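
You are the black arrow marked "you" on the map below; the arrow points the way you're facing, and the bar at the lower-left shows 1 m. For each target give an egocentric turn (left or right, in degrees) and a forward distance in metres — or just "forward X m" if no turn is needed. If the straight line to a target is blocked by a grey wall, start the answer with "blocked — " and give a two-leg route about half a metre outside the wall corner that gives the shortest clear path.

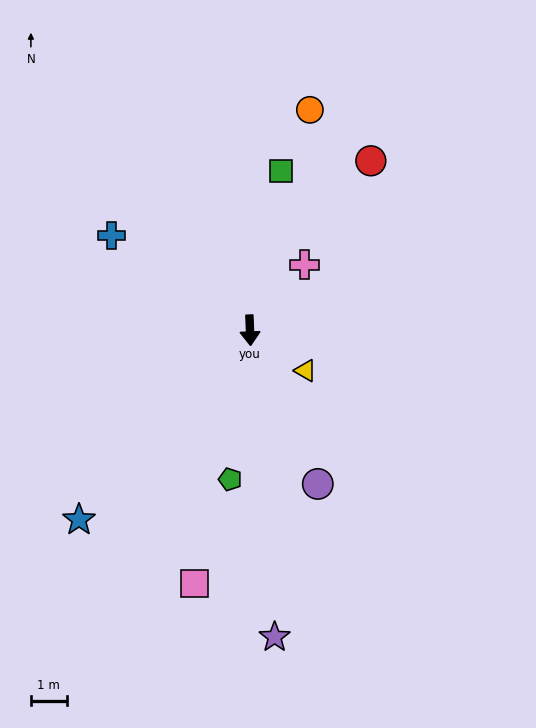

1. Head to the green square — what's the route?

turn left 167°, forward 4.6 m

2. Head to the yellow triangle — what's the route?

turn left 52°, forward 1.9 m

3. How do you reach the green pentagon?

turn right 10°, forward 4.2 m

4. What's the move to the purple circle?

turn left 22°, forward 4.7 m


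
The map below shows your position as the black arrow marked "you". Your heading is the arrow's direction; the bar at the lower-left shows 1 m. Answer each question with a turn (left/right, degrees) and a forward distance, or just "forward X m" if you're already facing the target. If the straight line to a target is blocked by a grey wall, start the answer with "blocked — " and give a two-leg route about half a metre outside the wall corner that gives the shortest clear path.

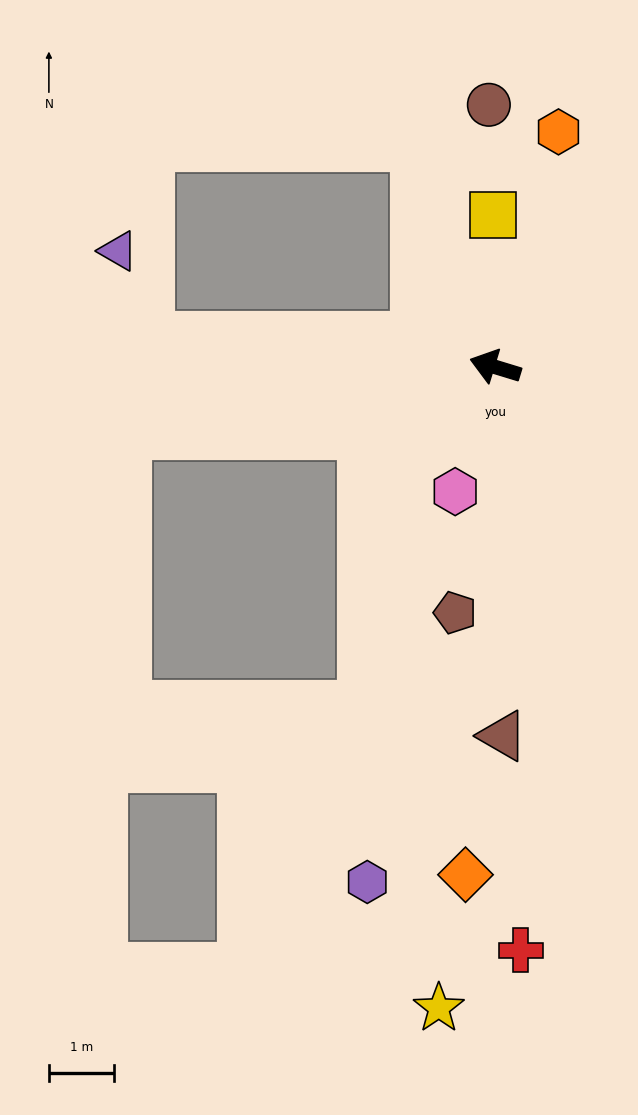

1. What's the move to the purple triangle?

blocked — turn left 12°, forward 5.3 m, then turn right 67°, forward 1.4 m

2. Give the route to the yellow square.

turn right 72°, forward 2.3 m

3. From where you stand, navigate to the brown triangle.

turn left 108°, forward 5.6 m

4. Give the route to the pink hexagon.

turn left 89°, forward 2.0 m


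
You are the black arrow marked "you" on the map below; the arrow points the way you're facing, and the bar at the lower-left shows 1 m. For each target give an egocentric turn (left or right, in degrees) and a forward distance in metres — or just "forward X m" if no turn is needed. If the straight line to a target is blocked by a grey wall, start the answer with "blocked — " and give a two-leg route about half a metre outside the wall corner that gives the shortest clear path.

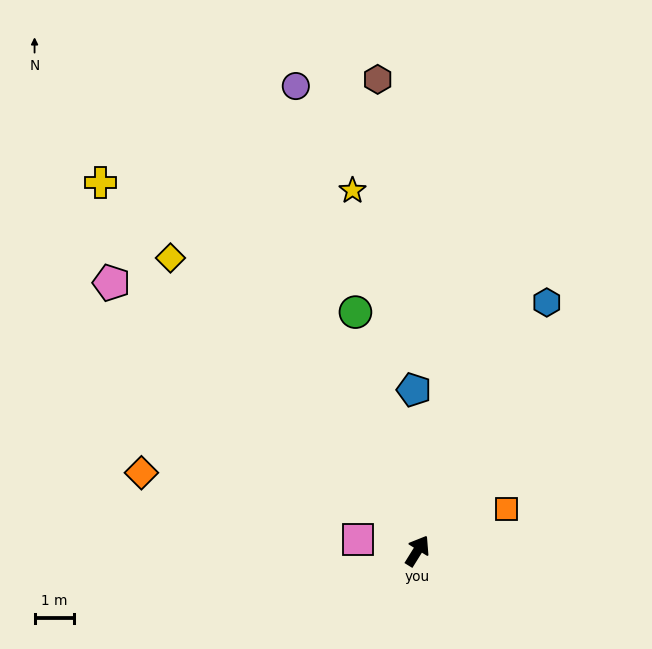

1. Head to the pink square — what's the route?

turn left 111°, forward 1.5 m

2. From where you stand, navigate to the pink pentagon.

turn left 81°, forward 10.3 m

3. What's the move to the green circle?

turn left 46°, forward 6.3 m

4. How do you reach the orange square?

turn right 33°, forward 2.5 m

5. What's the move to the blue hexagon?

turn left 4°, forward 7.1 m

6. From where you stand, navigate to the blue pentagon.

turn left 33°, forward 4.1 m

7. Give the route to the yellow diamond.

turn left 72°, forward 9.7 m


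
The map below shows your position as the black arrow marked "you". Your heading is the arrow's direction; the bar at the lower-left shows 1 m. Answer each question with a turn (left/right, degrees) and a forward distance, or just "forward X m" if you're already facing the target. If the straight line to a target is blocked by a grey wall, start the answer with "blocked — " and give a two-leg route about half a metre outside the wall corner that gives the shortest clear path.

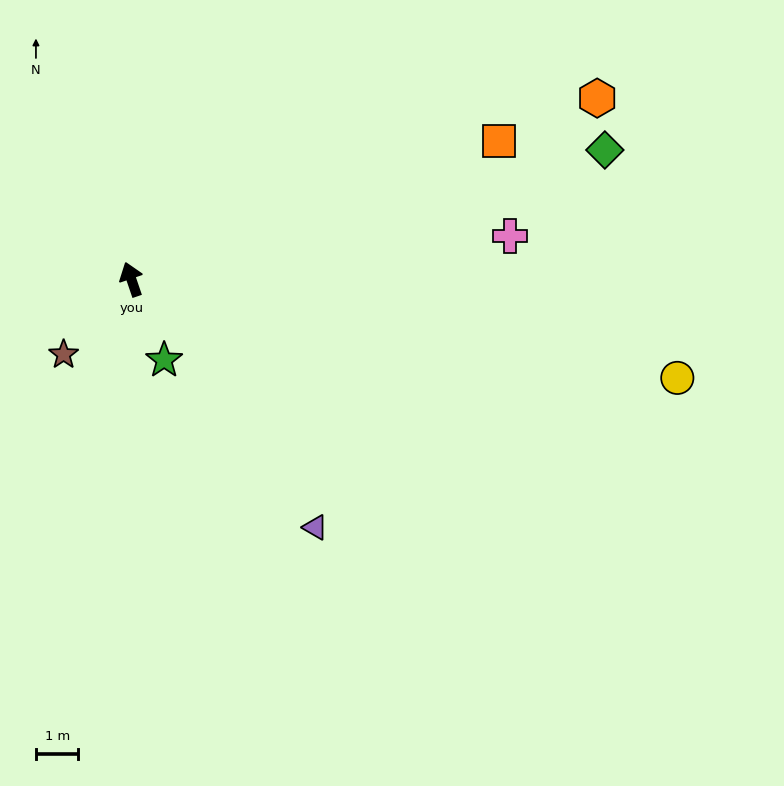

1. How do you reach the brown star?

turn left 119°, forward 2.4 m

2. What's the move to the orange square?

turn right 88°, forward 9.2 m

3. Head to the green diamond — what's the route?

turn right 94°, forward 11.5 m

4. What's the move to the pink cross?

turn right 102°, forward 9.0 m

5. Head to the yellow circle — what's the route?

turn right 119°, forward 13.0 m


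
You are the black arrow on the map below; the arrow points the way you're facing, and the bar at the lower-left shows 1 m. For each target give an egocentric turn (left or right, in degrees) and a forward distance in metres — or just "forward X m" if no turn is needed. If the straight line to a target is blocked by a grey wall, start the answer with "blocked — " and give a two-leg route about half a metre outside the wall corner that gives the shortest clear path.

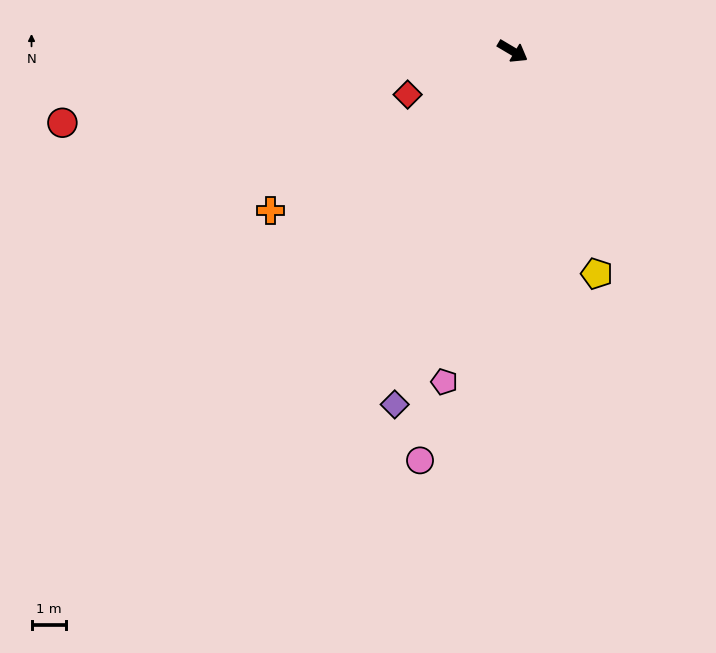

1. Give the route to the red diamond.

turn right 127°, forward 3.3 m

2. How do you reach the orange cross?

turn right 116°, forward 8.3 m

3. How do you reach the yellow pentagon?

turn right 39°, forward 6.8 m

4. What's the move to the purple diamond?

turn right 78°, forward 10.7 m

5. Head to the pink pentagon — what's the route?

turn right 71°, forward 9.7 m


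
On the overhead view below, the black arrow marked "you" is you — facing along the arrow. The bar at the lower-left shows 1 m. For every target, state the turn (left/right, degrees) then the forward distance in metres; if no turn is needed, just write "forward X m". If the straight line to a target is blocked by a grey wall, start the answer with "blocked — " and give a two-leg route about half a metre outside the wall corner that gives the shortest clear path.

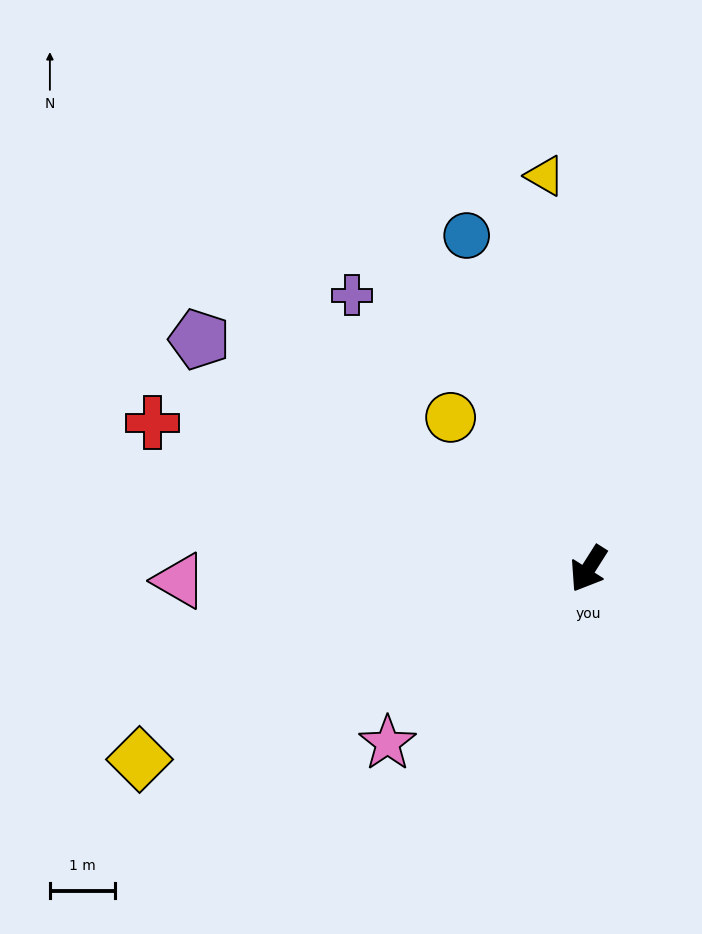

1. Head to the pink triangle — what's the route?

turn right 56°, forward 6.3 m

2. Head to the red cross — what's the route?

turn right 76°, forward 7.1 m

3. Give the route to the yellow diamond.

turn right 35°, forward 7.5 m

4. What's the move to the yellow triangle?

turn right 141°, forward 6.1 m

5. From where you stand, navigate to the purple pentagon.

turn right 88°, forward 7.0 m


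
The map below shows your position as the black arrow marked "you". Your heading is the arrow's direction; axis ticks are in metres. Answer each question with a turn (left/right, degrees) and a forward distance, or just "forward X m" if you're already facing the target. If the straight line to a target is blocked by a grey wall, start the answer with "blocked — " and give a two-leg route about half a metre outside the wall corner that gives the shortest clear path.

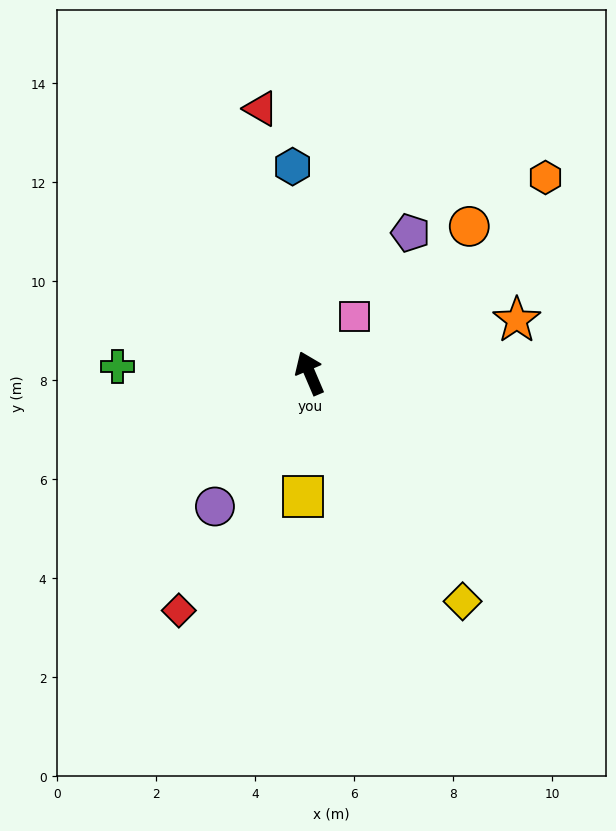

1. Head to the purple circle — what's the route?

turn left 121°, forward 3.3 m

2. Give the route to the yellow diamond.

turn right 169°, forward 5.5 m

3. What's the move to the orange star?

turn right 99°, forward 4.3 m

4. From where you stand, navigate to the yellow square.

turn left 154°, forward 2.5 m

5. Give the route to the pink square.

turn right 61°, forward 1.5 m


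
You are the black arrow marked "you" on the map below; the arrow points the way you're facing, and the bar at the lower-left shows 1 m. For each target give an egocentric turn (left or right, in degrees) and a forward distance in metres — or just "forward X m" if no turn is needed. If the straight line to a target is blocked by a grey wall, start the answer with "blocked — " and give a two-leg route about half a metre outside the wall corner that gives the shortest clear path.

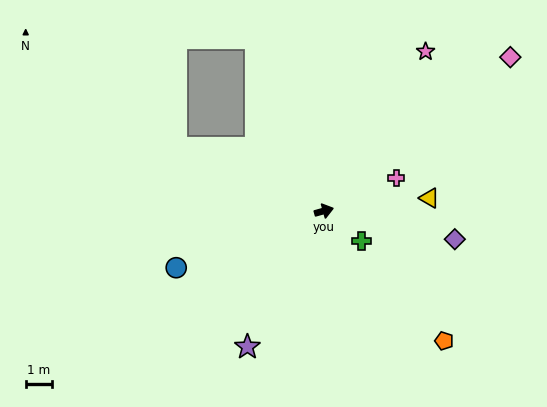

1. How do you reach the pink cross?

turn left 9°, forward 3.0 m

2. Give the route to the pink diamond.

turn left 24°, forward 9.0 m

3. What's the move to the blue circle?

turn right 175°, forward 5.9 m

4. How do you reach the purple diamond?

turn right 28°, forward 5.0 m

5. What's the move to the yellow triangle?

turn right 9°, forward 4.0 m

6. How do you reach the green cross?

turn right 54°, forward 1.8 m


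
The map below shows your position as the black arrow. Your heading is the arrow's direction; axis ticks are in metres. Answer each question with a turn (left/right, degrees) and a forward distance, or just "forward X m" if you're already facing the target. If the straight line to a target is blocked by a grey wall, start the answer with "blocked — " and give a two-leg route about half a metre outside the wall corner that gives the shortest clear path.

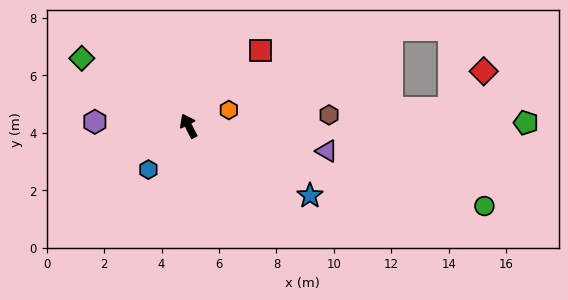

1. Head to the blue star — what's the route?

turn right 147°, forward 4.9 m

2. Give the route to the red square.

turn right 70°, forward 3.6 m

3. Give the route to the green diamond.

turn left 31°, forward 4.4 m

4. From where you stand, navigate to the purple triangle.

turn right 127°, forward 4.9 m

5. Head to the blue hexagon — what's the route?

turn left 111°, forward 2.1 m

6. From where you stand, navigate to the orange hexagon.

turn right 95°, forward 1.5 m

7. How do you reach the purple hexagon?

turn left 61°, forward 3.3 m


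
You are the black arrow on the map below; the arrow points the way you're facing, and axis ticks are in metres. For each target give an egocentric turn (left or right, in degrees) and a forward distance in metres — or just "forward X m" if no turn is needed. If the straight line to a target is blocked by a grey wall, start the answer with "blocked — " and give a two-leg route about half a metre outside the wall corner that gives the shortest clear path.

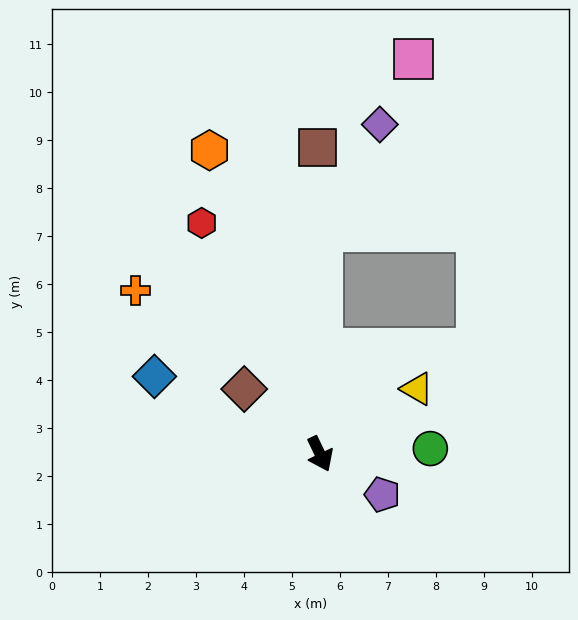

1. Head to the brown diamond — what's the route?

turn right 156°, forward 2.1 m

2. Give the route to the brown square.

turn left 155°, forward 6.4 m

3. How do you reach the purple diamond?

blocked — turn left 154°, forward 4.6 m, then turn right 28°, forward 2.5 m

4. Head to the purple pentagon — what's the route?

turn left 31°, forward 1.5 m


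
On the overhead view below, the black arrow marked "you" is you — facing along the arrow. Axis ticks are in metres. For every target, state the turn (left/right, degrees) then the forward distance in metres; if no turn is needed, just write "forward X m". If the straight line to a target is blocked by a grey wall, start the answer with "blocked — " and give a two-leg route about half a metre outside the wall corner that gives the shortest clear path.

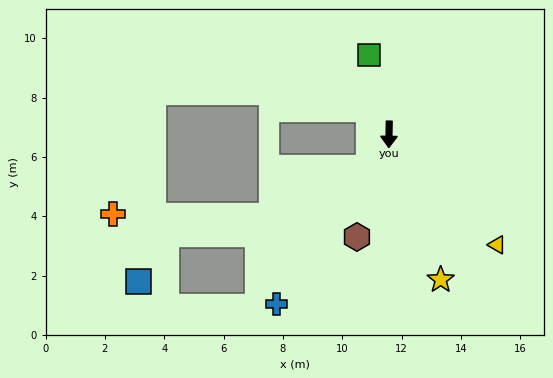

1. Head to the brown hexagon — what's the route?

turn right 16°, forward 3.6 m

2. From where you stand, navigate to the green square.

turn right 165°, forward 2.8 m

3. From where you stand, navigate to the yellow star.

turn left 20°, forward 5.2 m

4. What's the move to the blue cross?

turn right 33°, forward 6.9 m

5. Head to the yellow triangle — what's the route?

turn left 45°, forward 5.2 m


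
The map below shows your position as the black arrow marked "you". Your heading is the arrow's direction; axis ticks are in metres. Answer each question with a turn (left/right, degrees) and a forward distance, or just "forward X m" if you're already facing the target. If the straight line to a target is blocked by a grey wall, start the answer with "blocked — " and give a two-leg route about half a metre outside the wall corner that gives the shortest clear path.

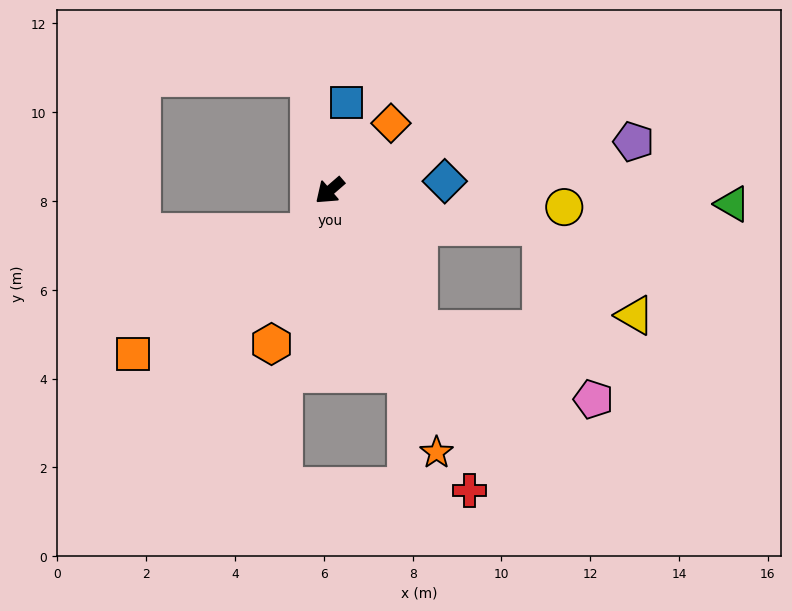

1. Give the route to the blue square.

turn right 142°, forward 2.0 m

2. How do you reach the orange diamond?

turn right 173°, forward 2.1 m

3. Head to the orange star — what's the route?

turn left 71°, forward 6.4 m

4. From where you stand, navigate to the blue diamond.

turn left 144°, forward 2.6 m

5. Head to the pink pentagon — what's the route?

blocked — turn left 82°, forward 3.7 m, then turn left 35°, forward 4.2 m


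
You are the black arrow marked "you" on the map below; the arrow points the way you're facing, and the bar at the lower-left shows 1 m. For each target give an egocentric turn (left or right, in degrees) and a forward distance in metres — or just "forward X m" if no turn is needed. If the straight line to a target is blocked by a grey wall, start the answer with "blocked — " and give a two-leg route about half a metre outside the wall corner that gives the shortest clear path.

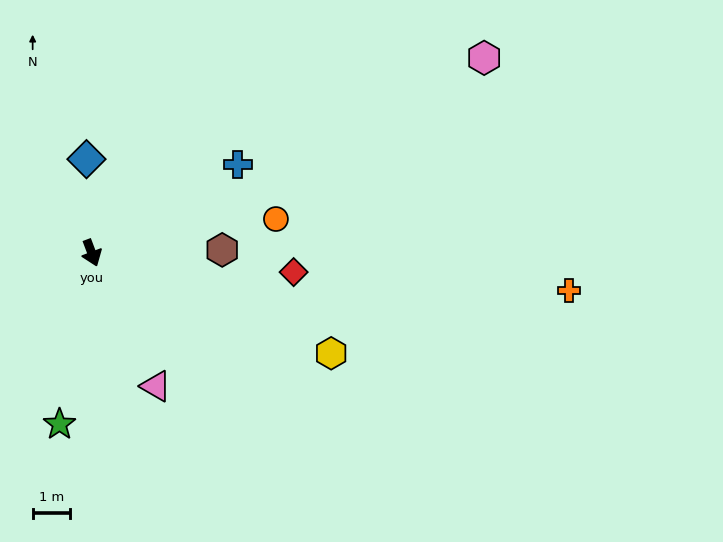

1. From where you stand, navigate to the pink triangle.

turn left 5°, forward 4.0 m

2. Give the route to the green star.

turn right 31°, forward 4.7 m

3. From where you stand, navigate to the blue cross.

turn left 101°, forward 4.6 m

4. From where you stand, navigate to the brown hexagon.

turn left 71°, forward 3.5 m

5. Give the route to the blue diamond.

turn left 163°, forward 2.5 m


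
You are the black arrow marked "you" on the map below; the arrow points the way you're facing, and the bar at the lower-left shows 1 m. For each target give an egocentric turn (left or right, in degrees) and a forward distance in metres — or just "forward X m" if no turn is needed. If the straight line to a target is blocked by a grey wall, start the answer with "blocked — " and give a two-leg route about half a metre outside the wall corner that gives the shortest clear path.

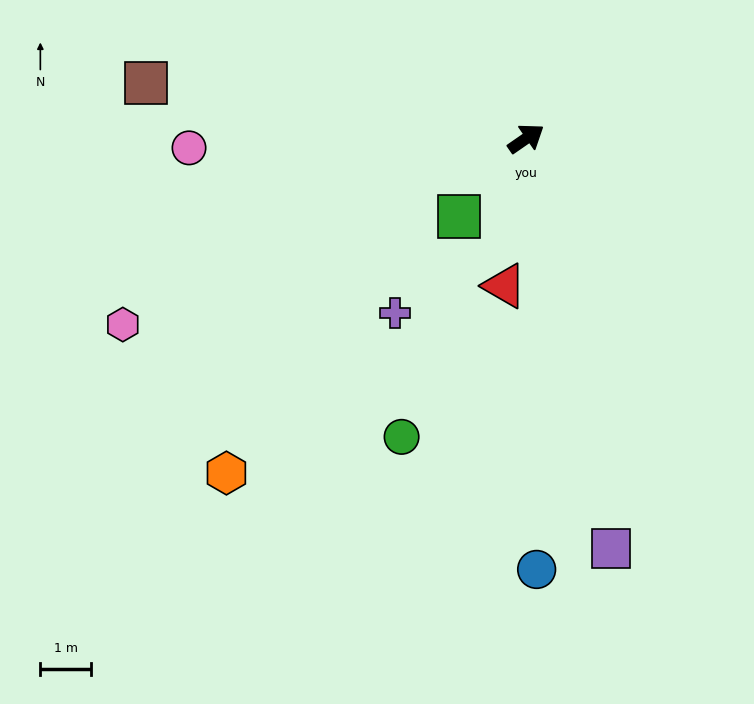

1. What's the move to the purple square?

turn right 113°, forward 8.3 m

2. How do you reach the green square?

turn right 165°, forward 2.0 m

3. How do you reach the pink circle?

turn left 147°, forward 6.7 m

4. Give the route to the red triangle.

turn right 133°, forward 2.9 m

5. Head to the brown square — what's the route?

turn left 137°, forward 7.6 m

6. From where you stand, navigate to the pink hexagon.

turn left 170°, forward 8.8 m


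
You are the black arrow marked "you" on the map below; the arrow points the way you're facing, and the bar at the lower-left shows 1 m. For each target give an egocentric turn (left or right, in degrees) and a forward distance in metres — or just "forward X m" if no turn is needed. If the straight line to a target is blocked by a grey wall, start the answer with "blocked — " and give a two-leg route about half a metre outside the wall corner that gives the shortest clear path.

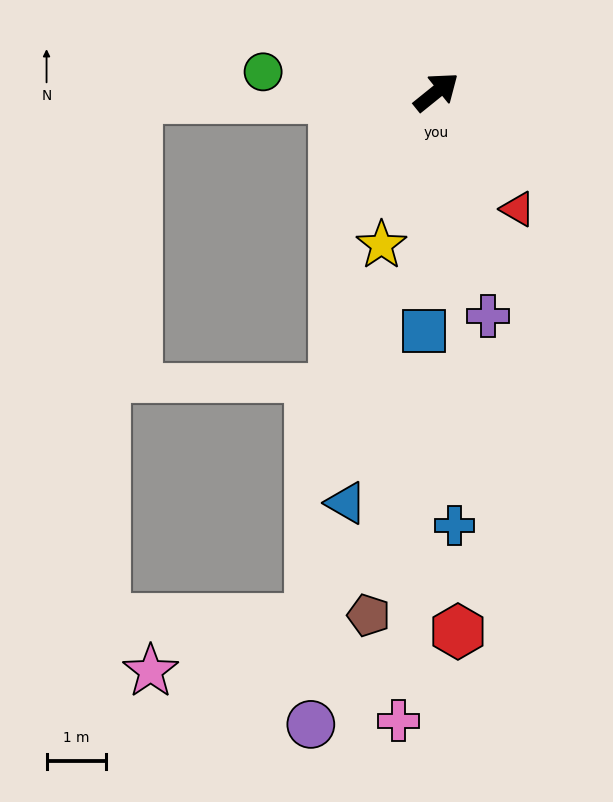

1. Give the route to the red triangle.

turn right 94°, forward 2.4 m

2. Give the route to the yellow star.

turn right 149°, forward 2.7 m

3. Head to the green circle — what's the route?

turn left 134°, forward 2.9 m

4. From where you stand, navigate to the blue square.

turn right 132°, forward 4.0 m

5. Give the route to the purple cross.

turn right 116°, forward 3.9 m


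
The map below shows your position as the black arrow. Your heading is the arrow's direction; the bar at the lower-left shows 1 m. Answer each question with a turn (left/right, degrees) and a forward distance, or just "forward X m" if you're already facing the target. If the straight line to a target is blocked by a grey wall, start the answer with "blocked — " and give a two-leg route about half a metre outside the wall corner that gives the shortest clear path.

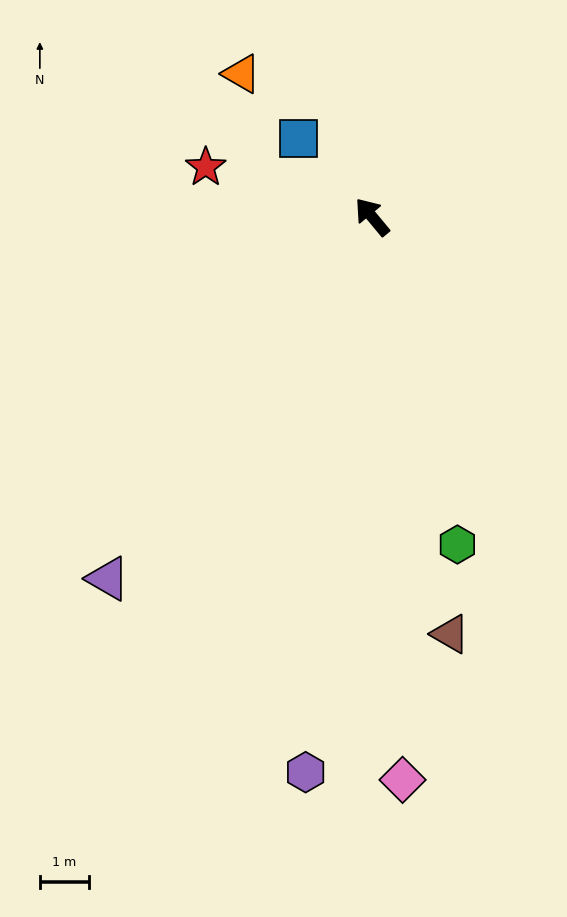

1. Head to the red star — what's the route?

turn left 34°, forward 3.5 m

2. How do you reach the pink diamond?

turn left 143°, forward 11.4 m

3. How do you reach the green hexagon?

turn left 155°, forward 6.8 m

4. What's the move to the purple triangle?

turn left 104°, forward 9.0 m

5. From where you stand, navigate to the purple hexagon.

turn left 133°, forward 11.3 m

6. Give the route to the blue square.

turn left 4°, forward 2.2 m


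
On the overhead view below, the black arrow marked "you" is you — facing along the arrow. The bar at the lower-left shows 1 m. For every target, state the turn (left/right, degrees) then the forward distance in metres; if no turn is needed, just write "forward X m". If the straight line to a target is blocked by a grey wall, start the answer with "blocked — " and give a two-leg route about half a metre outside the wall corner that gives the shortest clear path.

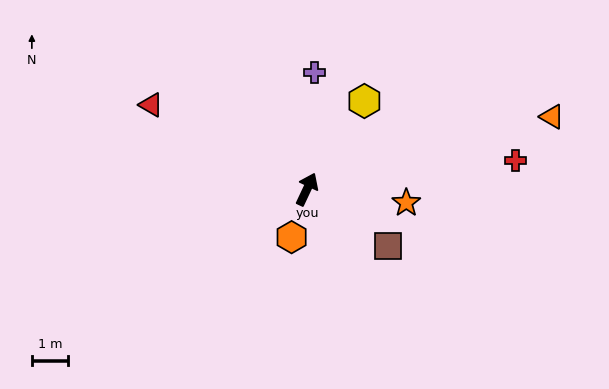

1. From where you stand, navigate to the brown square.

turn right 100°, forward 2.7 m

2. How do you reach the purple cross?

turn left 21°, forward 3.2 m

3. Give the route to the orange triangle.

turn right 48°, forward 7.1 m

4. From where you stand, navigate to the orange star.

turn right 73°, forward 2.8 m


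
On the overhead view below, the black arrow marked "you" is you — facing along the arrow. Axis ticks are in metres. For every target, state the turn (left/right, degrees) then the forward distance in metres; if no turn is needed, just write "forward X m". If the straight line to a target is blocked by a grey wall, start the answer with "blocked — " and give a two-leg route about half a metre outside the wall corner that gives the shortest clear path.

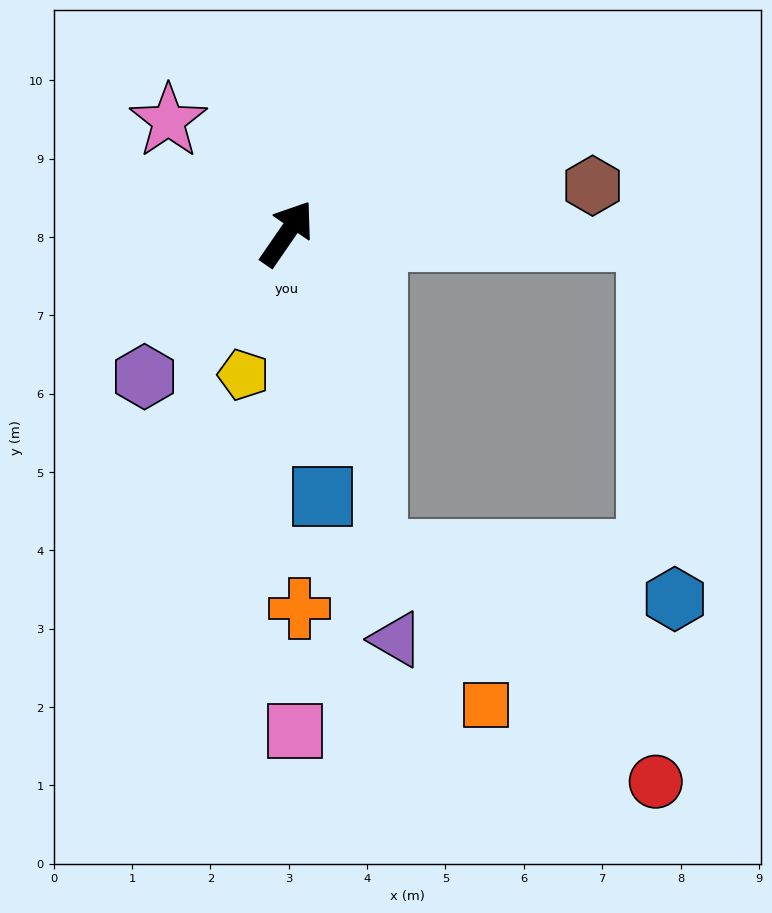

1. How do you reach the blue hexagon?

blocked — turn right 56°, forward 4.6 m, then turn right 86°, forward 4.6 m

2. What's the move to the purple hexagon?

turn left 170°, forward 2.6 m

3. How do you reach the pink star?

turn left 81°, forward 2.1 m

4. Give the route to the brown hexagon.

turn right 47°, forward 3.9 m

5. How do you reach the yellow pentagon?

turn right 163°, forward 1.9 m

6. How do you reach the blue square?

turn right 138°, forward 3.4 m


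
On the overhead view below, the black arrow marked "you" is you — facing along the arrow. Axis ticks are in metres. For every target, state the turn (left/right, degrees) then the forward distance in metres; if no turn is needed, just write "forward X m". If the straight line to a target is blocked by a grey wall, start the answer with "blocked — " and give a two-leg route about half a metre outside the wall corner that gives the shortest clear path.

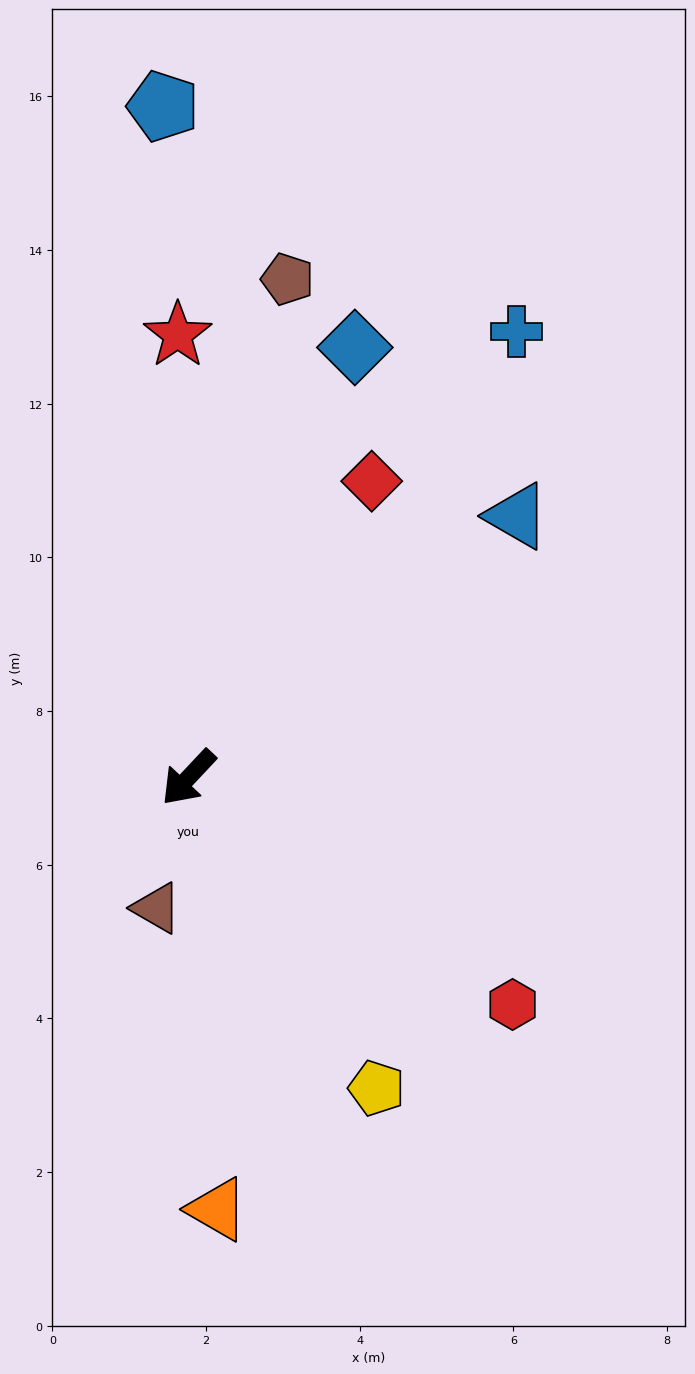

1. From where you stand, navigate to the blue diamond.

turn right 158°, forward 6.0 m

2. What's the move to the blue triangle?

turn left 172°, forward 5.5 m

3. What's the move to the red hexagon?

turn left 98°, forward 5.1 m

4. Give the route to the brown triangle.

turn left 29°, forward 1.7 m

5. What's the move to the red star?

turn right 135°, forward 5.8 m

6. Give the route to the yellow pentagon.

turn left 74°, forward 4.7 m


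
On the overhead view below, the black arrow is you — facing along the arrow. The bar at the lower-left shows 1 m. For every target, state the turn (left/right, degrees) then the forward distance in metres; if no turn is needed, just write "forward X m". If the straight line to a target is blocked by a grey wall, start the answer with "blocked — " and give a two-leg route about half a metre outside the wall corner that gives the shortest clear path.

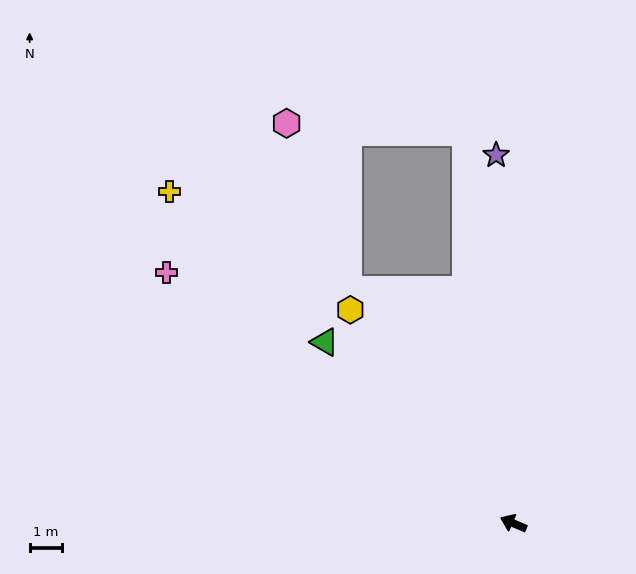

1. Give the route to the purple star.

turn right 64°, forward 11.6 m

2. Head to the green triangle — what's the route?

turn right 21°, forward 8.2 m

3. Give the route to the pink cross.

turn right 13°, forward 13.4 m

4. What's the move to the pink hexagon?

blocked — turn right 60°, forward 12.3 m, then turn left 80°, forward 5.6 m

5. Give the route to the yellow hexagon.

turn right 29°, forward 8.4 m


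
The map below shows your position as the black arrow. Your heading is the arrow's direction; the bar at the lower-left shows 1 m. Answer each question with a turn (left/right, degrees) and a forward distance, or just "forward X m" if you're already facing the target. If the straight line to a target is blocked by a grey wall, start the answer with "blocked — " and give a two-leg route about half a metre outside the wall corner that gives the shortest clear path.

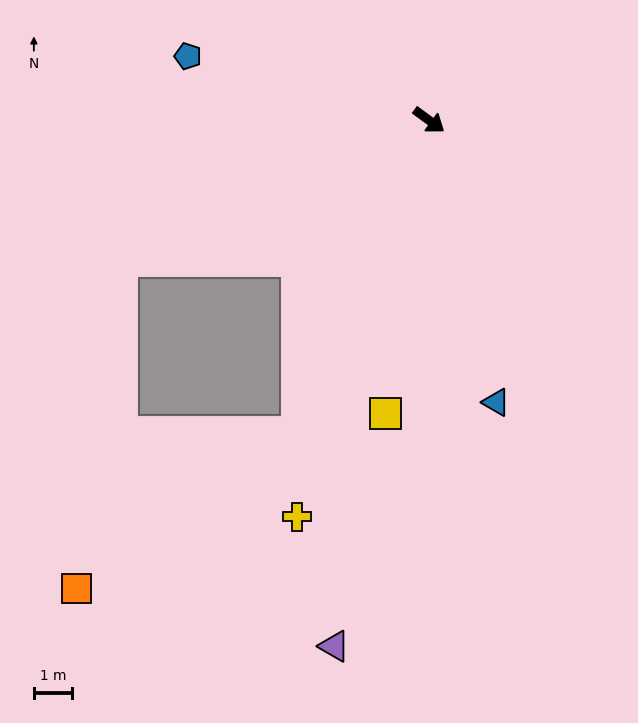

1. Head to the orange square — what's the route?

blocked — turn right 77°, forward 8.9 m, then turn right 31°, forward 7.0 m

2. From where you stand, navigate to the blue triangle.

turn right 40°, forward 7.6 m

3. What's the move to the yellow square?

turn right 62°, forward 7.7 m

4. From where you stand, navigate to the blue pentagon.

turn right 159°, forward 6.5 m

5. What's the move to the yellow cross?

turn right 72°, forward 10.9 m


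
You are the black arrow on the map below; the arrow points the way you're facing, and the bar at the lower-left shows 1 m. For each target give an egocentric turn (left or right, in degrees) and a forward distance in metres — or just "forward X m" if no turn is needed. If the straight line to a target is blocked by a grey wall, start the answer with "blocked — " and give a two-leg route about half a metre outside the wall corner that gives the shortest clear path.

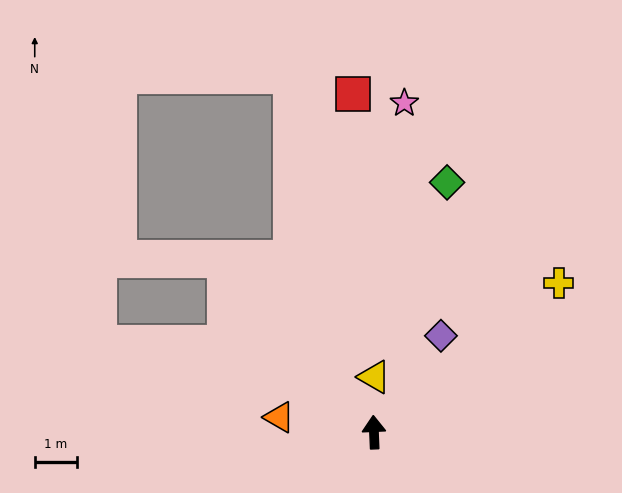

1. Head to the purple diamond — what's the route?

turn right 37°, forward 2.8 m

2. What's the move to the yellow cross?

turn right 54°, forward 5.7 m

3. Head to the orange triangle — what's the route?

turn left 79°, forward 2.3 m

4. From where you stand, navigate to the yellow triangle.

turn right 3°, forward 1.3 m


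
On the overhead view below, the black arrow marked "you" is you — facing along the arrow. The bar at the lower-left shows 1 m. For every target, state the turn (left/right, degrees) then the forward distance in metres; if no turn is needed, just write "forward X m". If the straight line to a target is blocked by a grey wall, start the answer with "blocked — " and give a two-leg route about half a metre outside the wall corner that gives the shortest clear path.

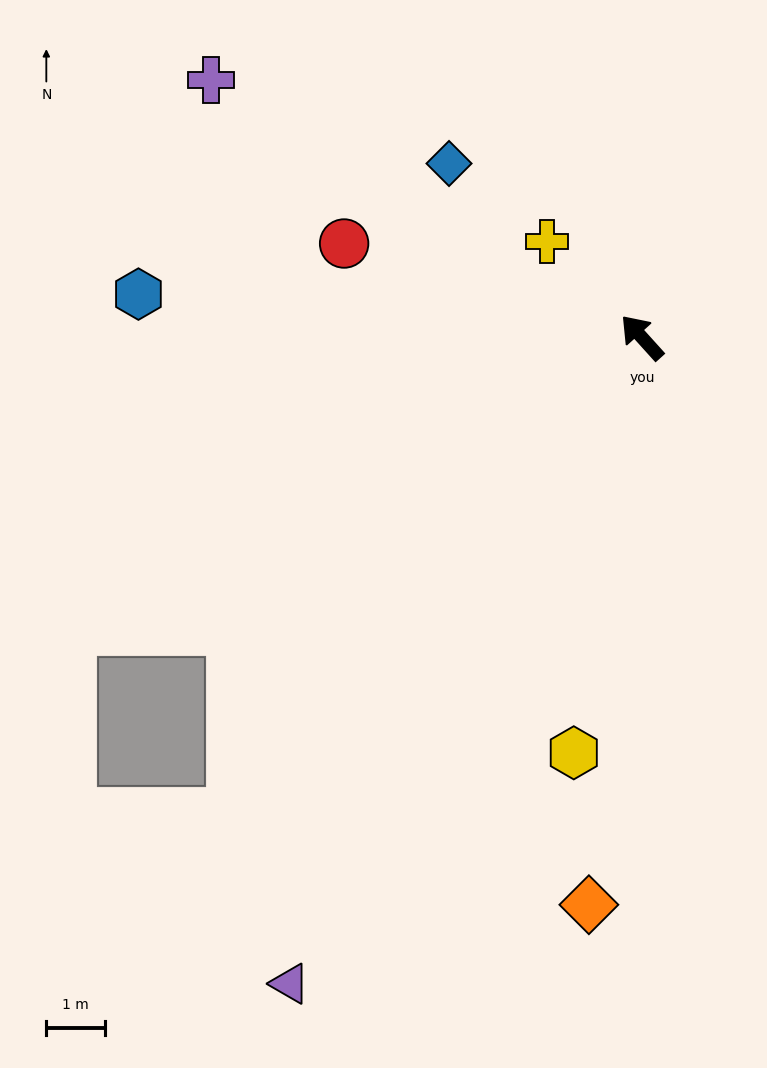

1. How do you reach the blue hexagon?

turn left 43°, forward 8.6 m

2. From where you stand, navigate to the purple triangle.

turn left 109°, forward 12.5 m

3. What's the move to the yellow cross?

turn left 3°, forward 2.3 m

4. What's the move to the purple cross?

turn left 17°, forward 8.6 m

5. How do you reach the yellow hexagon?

turn left 129°, forward 7.2 m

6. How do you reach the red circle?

turn left 30°, forward 5.3 m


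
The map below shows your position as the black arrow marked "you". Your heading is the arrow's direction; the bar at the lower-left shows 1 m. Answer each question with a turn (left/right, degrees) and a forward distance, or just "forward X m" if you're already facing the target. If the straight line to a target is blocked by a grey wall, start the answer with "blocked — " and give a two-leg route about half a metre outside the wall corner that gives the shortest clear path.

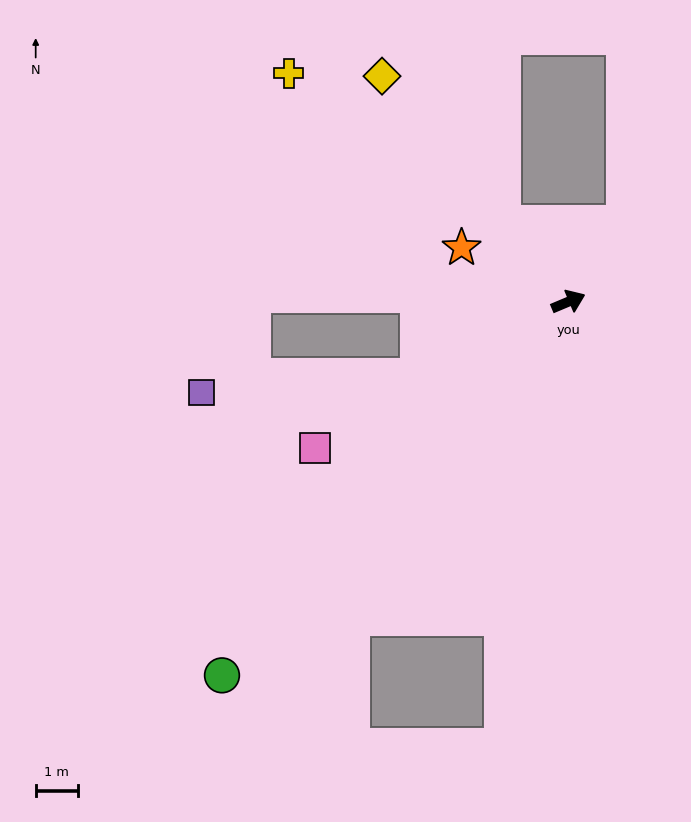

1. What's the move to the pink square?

turn right 173°, forward 6.9 m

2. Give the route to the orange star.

turn left 130°, forward 2.8 m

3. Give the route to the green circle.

turn right 156°, forward 12.0 m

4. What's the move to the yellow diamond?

turn left 107°, forward 6.9 m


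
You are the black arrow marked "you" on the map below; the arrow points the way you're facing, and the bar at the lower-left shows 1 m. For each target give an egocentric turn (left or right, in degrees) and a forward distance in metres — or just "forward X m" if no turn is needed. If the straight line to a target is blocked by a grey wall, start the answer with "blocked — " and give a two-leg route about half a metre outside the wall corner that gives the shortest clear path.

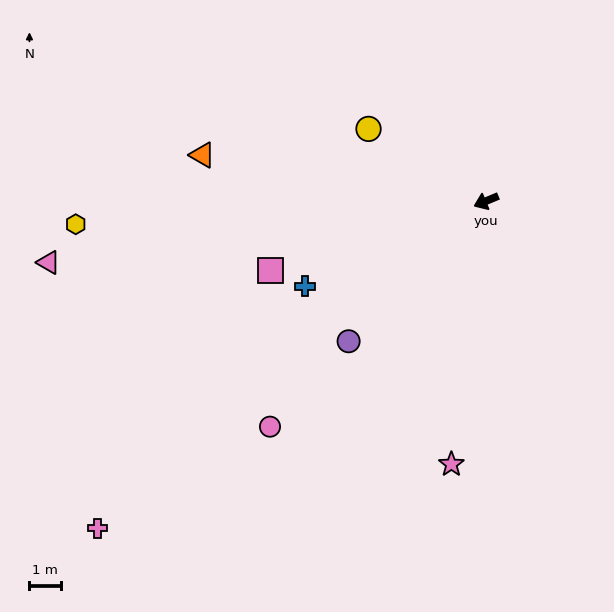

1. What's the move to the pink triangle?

turn right 15°, forward 14.2 m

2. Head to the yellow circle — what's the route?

turn right 54°, forward 4.4 m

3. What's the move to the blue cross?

turn left 3°, forward 6.4 m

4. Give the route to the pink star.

turn left 60°, forward 8.5 m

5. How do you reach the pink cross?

turn left 17°, forward 16.3 m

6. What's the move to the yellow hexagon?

turn right 19°, forward 13.2 m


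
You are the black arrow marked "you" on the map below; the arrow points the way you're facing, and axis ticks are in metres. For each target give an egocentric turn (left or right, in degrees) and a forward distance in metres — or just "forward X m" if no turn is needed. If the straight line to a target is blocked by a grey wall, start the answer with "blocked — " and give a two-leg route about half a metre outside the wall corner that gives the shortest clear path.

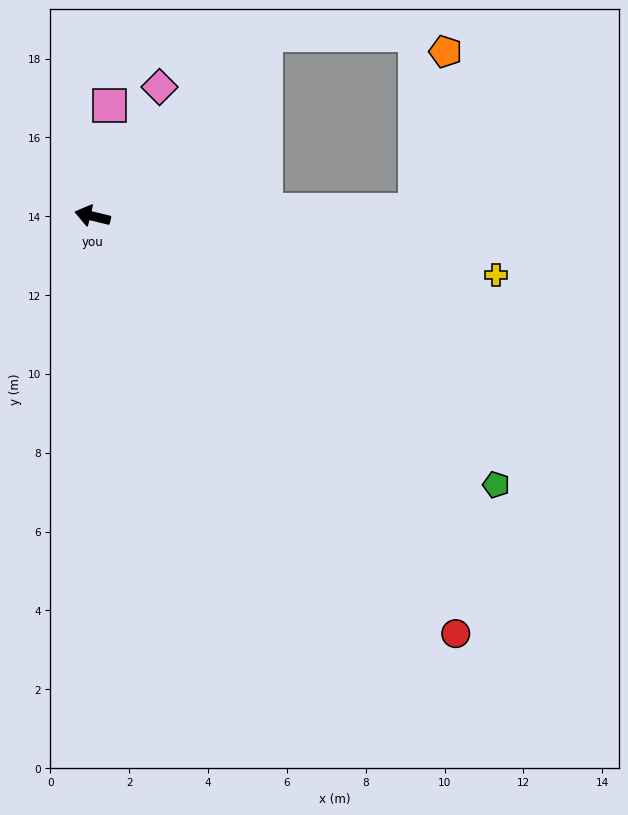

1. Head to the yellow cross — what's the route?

turn right 175°, forward 10.3 m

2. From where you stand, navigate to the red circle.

turn left 145°, forward 14.0 m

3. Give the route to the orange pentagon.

blocked — turn right 165°, forward 8.2 m, then turn left 77°, forward 4.1 m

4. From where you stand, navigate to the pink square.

turn right 85°, forward 2.8 m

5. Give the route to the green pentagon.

turn left 160°, forward 12.3 m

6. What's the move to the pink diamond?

turn right 104°, forward 3.7 m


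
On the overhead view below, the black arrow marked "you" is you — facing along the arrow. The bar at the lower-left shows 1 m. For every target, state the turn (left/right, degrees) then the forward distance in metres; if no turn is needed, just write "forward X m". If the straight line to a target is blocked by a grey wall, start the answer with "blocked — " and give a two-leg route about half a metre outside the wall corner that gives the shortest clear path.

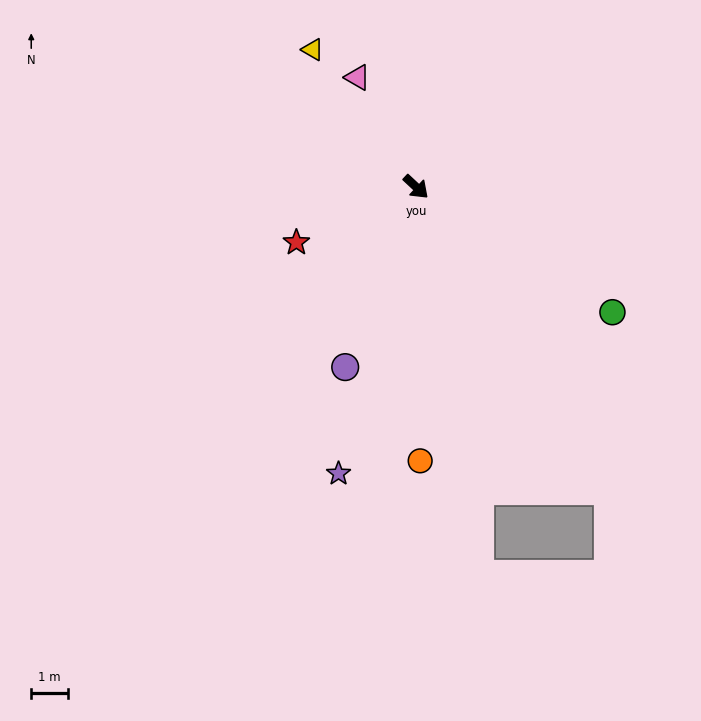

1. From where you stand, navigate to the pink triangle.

turn left 161°, forward 3.4 m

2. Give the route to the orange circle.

turn right 46°, forward 7.5 m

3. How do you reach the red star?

turn right 112°, forward 3.6 m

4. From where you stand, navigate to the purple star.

turn right 62°, forward 8.1 m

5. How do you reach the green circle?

turn left 10°, forward 6.4 m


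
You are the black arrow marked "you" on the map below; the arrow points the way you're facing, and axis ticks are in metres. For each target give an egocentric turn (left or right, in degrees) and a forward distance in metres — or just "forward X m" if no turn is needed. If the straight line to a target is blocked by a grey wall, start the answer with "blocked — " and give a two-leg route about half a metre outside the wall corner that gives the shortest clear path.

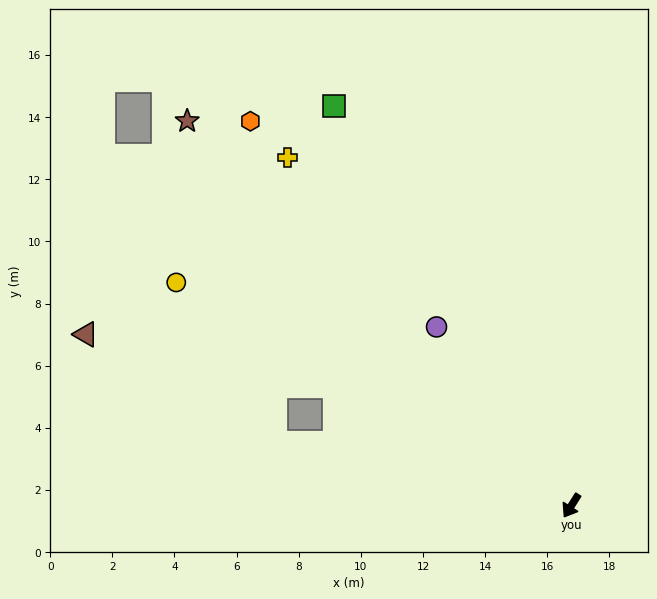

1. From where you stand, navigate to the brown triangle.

blocked — turn right 85°, forward 8.5 m, then turn left 16°, forward 8.2 m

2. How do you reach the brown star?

turn right 103°, forward 17.5 m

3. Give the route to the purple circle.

turn right 111°, forward 7.2 m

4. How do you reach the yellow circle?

turn right 87°, forward 14.6 m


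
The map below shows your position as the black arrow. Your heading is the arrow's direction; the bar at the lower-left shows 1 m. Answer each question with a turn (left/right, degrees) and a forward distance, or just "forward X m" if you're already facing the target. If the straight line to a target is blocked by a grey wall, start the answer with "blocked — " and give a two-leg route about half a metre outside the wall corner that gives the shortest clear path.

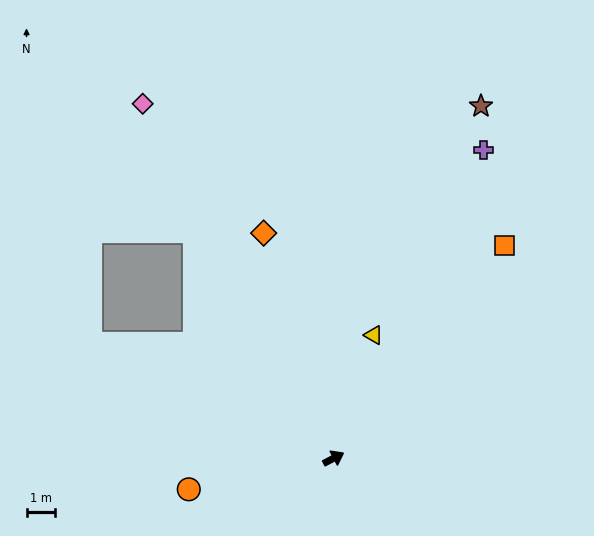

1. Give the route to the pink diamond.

turn left 91°, forward 13.9 m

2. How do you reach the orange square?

turn left 24°, forward 9.5 m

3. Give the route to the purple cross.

turn left 36°, forward 11.9 m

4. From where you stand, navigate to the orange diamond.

turn left 80°, forward 8.2 m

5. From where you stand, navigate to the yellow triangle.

turn left 44°, forward 4.5 m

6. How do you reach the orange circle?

turn left 164°, forward 5.1 m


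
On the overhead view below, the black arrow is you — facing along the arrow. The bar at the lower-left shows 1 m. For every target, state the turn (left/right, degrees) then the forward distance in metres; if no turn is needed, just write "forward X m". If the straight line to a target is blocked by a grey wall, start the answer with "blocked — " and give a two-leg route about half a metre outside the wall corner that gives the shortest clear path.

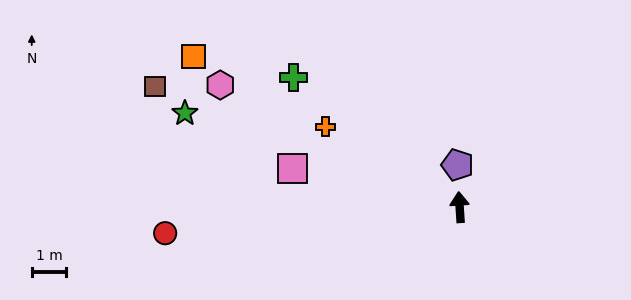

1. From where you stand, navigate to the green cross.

turn left 48°, forward 6.1 m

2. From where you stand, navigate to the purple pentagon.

forward 1.2 m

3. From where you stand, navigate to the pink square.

turn left 73°, forward 5.0 m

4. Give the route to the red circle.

turn left 91°, forward 8.6 m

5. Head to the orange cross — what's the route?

turn left 55°, forward 4.5 m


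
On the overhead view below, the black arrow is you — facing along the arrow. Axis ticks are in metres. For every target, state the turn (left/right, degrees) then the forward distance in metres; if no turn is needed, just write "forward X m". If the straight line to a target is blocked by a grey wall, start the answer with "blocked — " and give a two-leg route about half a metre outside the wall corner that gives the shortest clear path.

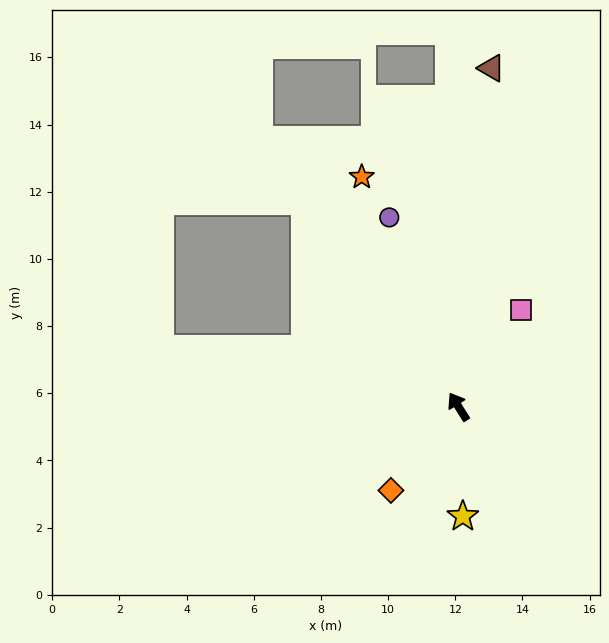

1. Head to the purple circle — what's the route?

turn right 12°, forward 6.0 m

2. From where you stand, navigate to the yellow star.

turn left 150°, forward 3.3 m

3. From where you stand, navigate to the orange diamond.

turn left 109°, forward 3.2 m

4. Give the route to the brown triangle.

turn right 38°, forward 10.1 m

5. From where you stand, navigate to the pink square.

turn right 65°, forward 3.4 m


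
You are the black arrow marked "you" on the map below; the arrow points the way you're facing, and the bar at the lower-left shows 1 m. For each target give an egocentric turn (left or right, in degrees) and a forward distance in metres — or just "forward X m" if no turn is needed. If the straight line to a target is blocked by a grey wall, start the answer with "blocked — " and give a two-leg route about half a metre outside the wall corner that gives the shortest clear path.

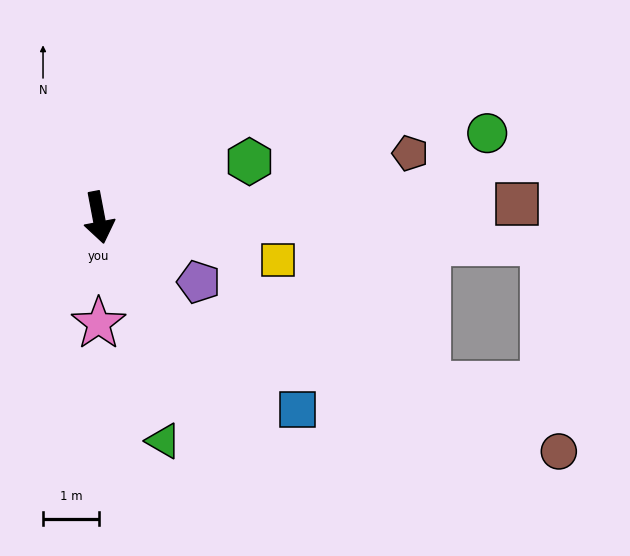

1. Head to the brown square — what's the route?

turn left 81°, forward 7.4 m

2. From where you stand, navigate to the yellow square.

turn left 66°, forward 3.3 m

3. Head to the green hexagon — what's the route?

turn left 100°, forward 2.9 m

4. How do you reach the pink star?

turn right 11°, forward 1.9 m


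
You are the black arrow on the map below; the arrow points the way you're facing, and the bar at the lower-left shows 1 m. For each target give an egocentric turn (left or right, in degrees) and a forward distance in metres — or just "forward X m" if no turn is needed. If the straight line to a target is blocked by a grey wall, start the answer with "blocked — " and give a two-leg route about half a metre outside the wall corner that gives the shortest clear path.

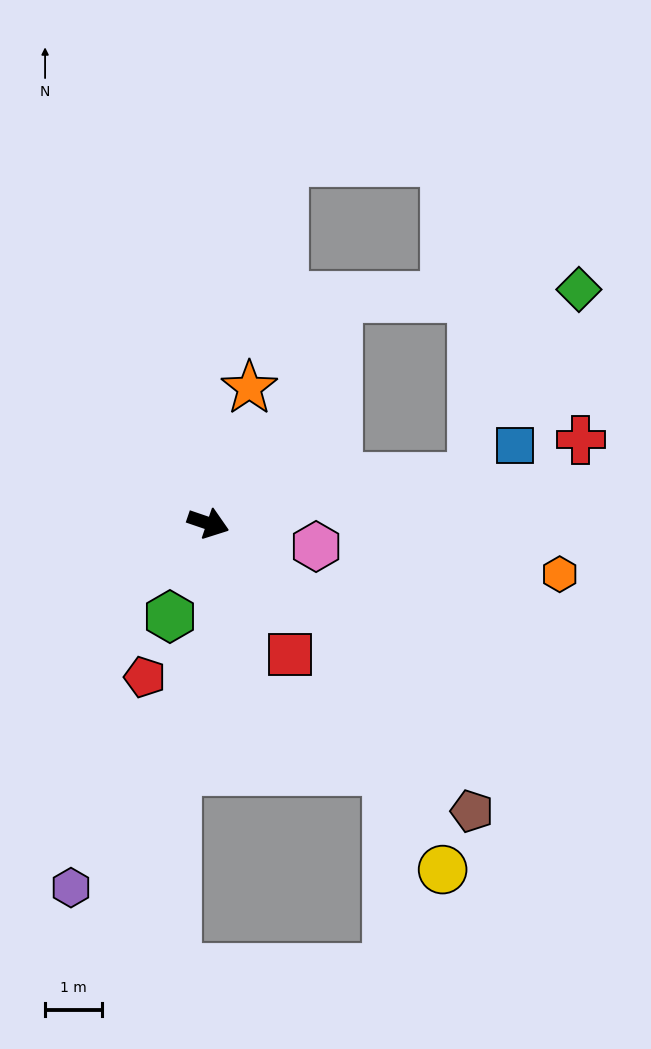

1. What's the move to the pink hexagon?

turn left 7°, forward 1.9 m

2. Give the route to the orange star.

turn left 92°, forward 2.5 m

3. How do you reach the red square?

turn right 39°, forward 2.7 m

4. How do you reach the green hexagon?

turn right 93°, forward 1.8 m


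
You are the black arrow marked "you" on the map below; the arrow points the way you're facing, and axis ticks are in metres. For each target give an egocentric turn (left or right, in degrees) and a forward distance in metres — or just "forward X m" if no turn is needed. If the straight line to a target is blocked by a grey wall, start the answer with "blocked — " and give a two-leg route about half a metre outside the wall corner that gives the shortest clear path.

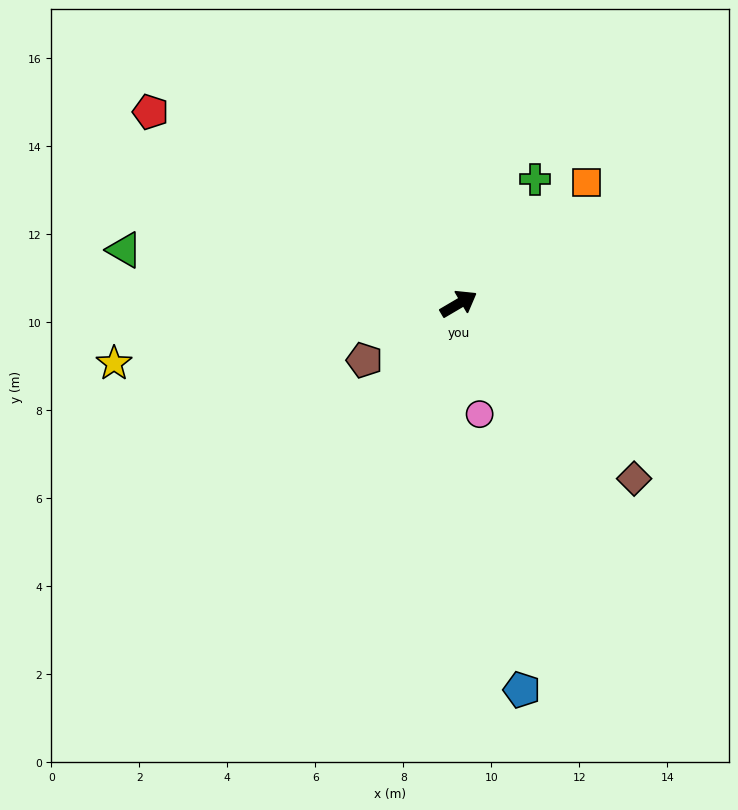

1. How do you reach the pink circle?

turn right 110°, forward 2.6 m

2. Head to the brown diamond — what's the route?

turn right 75°, forward 5.6 m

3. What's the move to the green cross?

turn left 28°, forward 3.3 m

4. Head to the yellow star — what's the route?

turn left 159°, forward 7.9 m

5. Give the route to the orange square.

turn left 13°, forward 4.0 m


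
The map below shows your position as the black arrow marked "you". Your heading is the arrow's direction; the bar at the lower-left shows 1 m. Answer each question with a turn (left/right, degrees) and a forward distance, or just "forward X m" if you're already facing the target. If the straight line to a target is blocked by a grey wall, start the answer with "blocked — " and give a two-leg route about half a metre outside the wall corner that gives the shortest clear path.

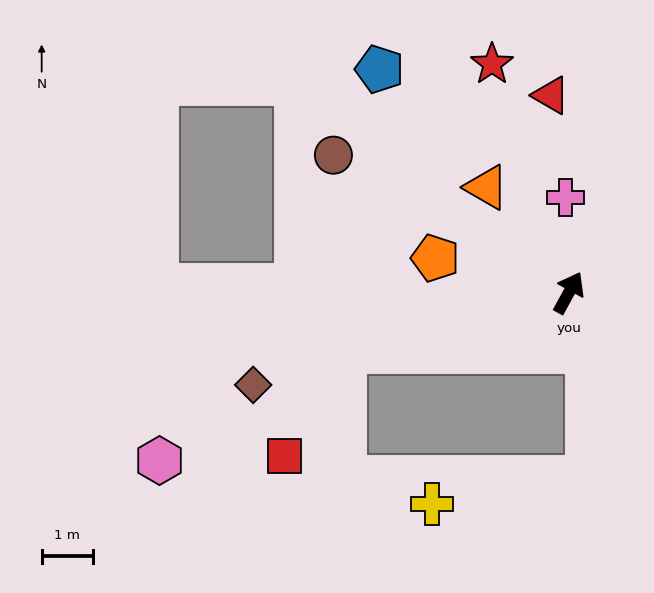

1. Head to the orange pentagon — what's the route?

turn left 104°, forward 2.7 m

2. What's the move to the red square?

blocked — turn left 134°, forward 4.5 m, then turn left 44°, forward 2.3 m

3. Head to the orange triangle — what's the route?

turn left 67°, forward 2.6 m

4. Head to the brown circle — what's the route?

turn left 88°, forward 5.3 m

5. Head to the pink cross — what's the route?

turn left 31°, forward 1.9 m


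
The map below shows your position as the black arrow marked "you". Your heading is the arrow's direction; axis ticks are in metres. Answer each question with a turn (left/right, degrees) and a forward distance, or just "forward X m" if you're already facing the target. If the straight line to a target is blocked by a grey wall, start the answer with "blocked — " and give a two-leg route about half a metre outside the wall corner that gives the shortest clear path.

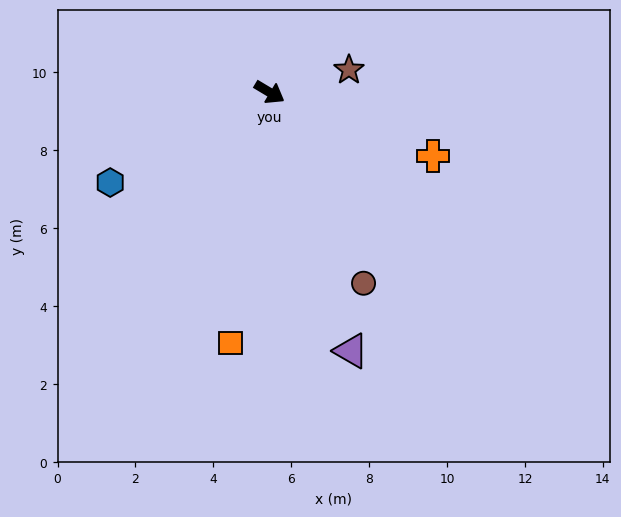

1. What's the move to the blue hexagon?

turn right 120°, forward 4.7 m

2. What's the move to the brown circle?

turn right 33°, forward 5.5 m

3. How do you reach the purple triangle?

turn right 42°, forward 7.0 m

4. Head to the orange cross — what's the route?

turn left 10°, forward 4.5 m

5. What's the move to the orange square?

turn right 68°, forward 6.5 m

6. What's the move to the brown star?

turn left 47°, forward 2.1 m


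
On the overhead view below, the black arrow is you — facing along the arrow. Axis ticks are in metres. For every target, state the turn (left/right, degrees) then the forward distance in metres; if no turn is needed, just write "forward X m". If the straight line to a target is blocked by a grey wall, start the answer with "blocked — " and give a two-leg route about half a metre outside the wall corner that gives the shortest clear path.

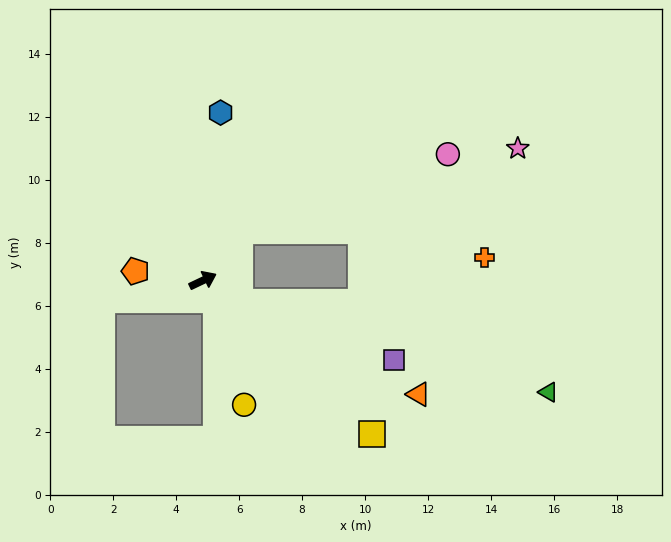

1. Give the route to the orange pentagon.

turn left 147°, forward 2.2 m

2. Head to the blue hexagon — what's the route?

turn left 59°, forward 5.4 m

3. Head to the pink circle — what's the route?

blocked — turn left 28°, forward 2.0 m, then turn right 33°, forward 7.0 m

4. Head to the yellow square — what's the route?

turn right 68°, forward 7.3 m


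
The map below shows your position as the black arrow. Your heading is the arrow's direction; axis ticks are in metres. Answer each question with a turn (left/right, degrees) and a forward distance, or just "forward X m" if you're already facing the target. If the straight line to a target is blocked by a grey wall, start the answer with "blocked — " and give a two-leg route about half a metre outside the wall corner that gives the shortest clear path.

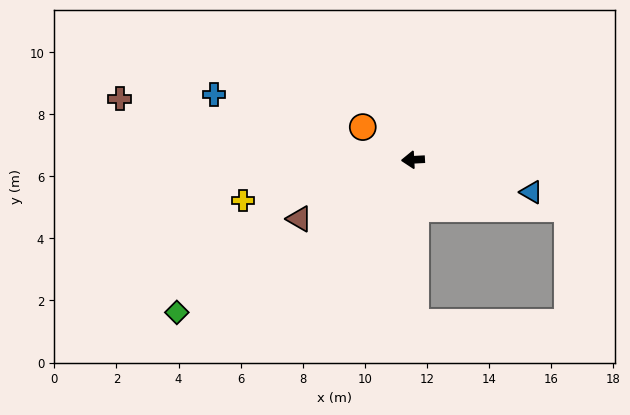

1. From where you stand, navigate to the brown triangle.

turn left 24°, forward 4.1 m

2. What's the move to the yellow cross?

turn left 11°, forward 5.6 m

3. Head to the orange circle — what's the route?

turn right 36°, forward 1.9 m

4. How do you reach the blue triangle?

turn left 162°, forward 4.0 m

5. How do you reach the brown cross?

turn right 15°, forward 9.7 m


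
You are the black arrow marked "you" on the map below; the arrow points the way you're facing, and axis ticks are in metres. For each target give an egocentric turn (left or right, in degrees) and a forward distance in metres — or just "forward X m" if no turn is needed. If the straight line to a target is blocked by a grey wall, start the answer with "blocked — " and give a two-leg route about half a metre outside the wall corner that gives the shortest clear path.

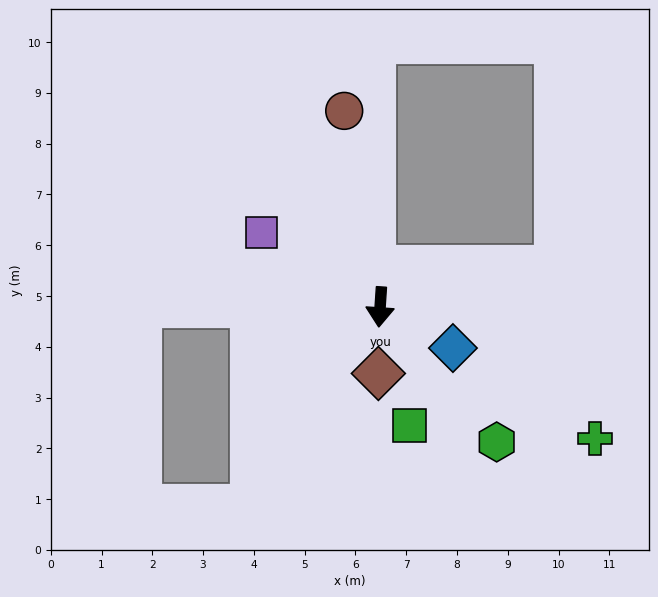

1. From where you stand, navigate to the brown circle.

turn right 166°, forward 3.9 m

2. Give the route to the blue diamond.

turn left 64°, forward 1.6 m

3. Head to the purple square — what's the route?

turn right 118°, forward 2.8 m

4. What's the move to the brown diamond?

turn left 2°, forward 1.3 m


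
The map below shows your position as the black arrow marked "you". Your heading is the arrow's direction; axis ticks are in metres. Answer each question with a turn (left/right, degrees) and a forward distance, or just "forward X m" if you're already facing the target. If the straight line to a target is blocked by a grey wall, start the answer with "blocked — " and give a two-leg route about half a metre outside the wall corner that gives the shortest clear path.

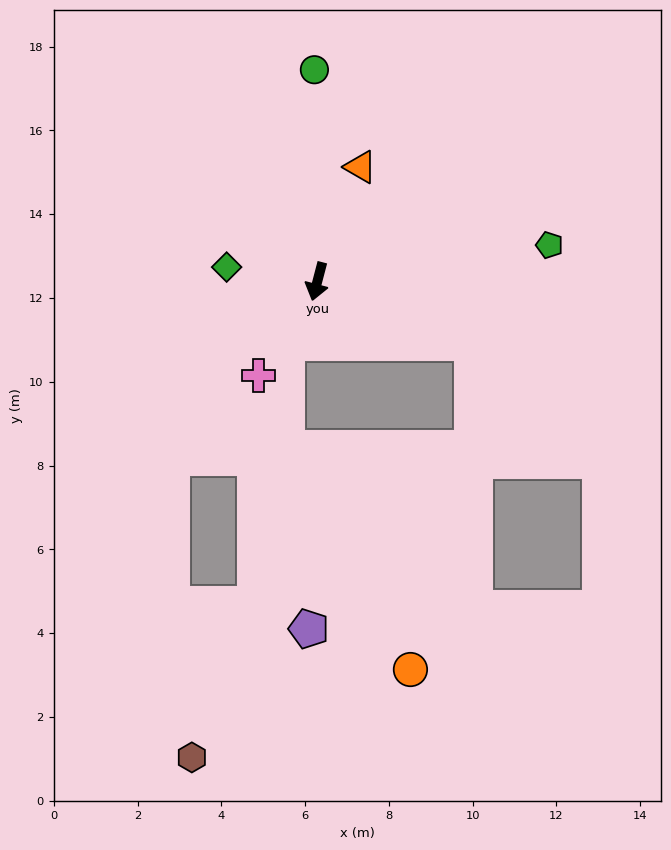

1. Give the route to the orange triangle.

turn left 174°, forward 2.9 m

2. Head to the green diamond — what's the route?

turn right 84°, forward 2.2 m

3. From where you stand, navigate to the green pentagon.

turn left 114°, forward 5.6 m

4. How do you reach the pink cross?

turn right 17°, forward 2.6 m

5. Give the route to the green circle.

turn right 165°, forward 5.1 m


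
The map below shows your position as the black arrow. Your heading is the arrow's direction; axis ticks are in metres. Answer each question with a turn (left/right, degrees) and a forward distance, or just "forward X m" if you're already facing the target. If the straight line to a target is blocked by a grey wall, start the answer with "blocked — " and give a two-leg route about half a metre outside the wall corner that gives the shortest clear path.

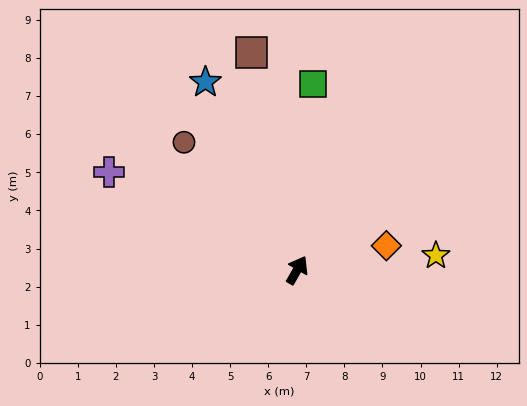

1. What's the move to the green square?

turn left 25°, forward 4.9 m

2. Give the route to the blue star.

turn left 56°, forward 5.5 m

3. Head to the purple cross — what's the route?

turn left 92°, forward 5.6 m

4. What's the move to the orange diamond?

turn right 45°, forward 2.4 m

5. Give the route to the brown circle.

turn left 71°, forward 4.5 m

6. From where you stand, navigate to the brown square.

turn left 42°, forward 5.8 m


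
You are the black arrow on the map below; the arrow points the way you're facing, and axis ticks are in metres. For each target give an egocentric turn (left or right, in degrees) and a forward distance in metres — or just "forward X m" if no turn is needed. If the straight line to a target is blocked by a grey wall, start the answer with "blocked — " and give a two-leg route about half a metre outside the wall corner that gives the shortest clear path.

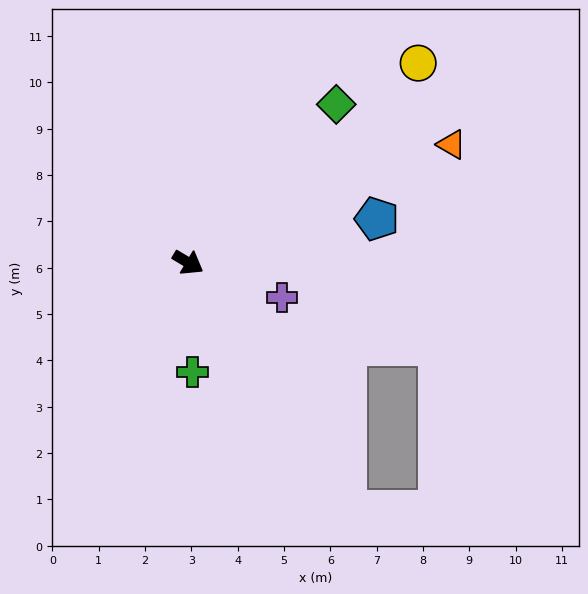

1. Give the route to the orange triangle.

turn left 55°, forward 6.2 m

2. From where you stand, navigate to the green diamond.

turn left 78°, forward 4.7 m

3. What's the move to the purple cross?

turn left 10°, forward 2.2 m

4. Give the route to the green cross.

turn right 57°, forward 2.4 m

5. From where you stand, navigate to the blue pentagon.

turn left 44°, forward 4.2 m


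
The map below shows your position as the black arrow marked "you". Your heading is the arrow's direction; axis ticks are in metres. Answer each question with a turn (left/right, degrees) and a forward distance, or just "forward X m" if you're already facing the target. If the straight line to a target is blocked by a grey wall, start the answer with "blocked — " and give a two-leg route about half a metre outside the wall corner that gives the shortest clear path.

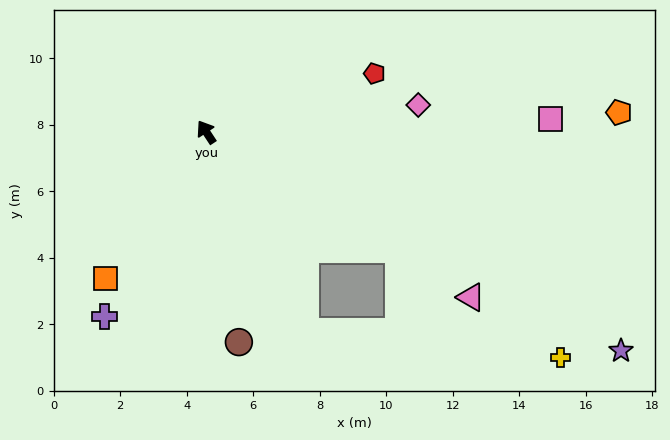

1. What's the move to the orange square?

turn left 112°, forward 5.4 m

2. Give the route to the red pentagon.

turn right 104°, forward 5.4 m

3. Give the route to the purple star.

turn right 151°, forward 14.1 m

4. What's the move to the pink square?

turn right 121°, forward 10.4 m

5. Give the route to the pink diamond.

turn right 116°, forward 6.4 m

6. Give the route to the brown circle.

turn left 155°, forward 6.4 m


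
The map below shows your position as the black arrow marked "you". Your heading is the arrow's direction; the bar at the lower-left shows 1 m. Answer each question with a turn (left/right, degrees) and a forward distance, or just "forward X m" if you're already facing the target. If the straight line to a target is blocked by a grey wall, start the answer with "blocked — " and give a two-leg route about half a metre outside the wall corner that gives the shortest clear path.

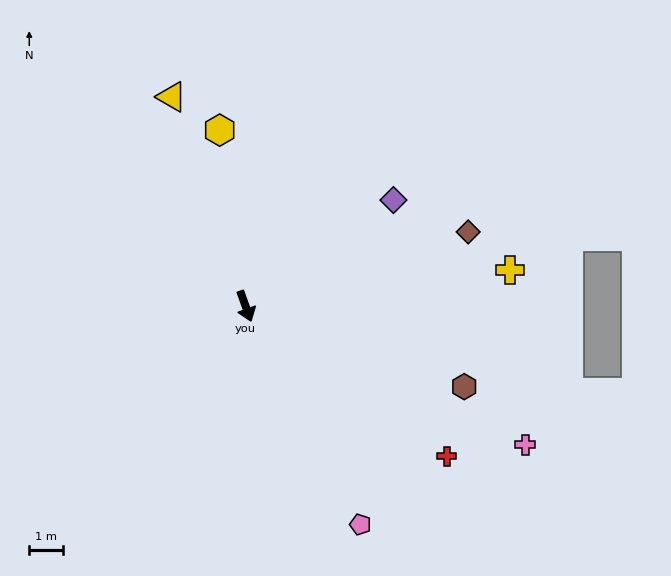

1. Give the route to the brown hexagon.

turn left 50°, forward 6.9 m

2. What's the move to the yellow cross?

turn left 78°, forward 8.0 m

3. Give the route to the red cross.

turn left 33°, forward 7.5 m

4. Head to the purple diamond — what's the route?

turn left 106°, forward 5.4 m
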